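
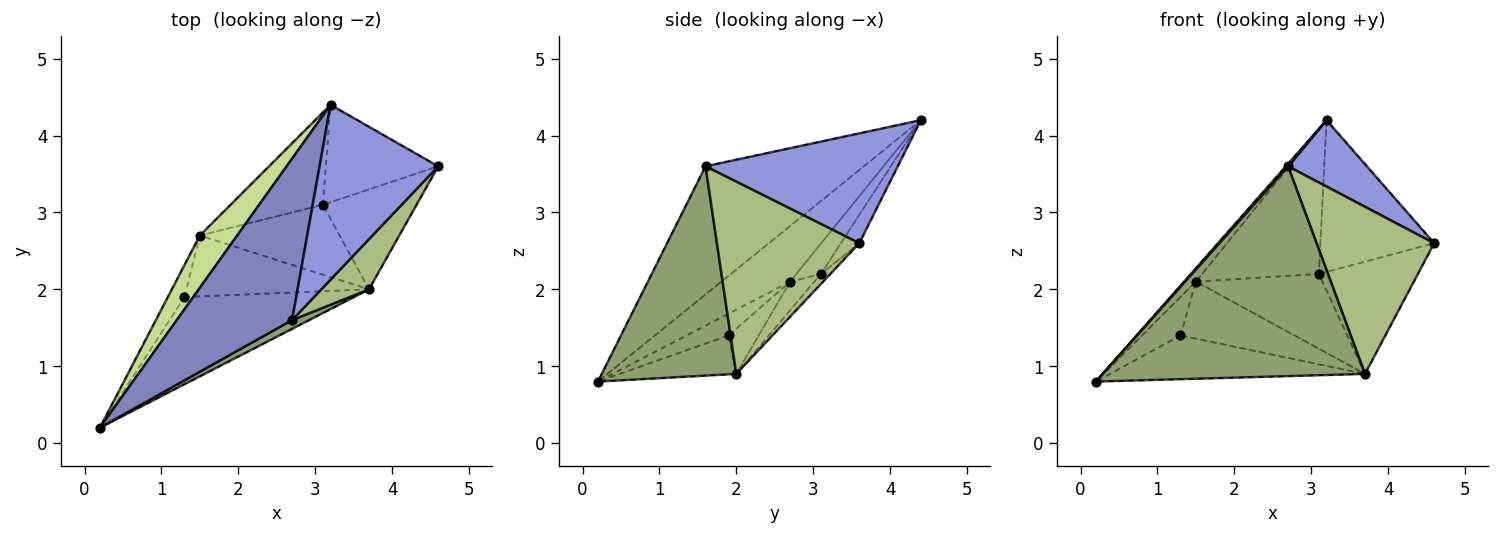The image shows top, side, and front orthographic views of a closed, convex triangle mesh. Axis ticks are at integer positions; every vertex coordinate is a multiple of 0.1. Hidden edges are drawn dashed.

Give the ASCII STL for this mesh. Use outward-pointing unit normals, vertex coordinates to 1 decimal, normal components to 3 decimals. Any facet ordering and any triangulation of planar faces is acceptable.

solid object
 facet normal -0.135 0.834 -0.535
  outer loop
   vertex 3.1 3.1 2.2
   vertex 3.2 4.4 4.2
   vertex 4.6 3.6 2.6
  endloop
 endfacet
 facet normal -0.743 -0.011 0.669
  outer loop
   vertex 2.7 1.6 3.6
   vertex 3.2 4.4 4.2
   vertex 0.2 0.2 0.8
  endloop
 endfacet
 facet normal 0.654 -0.268 0.707
  outer loop
   vertex 2.7 1.6 3.6
   vertex 4.6 3.6 2.6
   vertex 3.2 4.4 4.2
  endloop
 endfacet
 facet normal -0.071 0.745 -0.663
  outer loop
   vertex 3.7 2.0 0.9
   vertex 3.1 3.1 2.2
   vertex 4.6 3.6 2.6
  endloop
 endfacet
 facet normal 0.456 -0.889 0.037
  outer loop
   vertex 3.7 2.0 0.9
   vertex 2.7 1.6 3.6
   vertex 0.2 0.2 0.8
  endloop
 endfacet
 facet normal 0.757 -0.626 0.188
  outer loop
   vertex 3.7 2.0 0.9
   vertex 4.6 3.6 2.6
   vertex 2.7 1.6 3.6
  endloop
 endfacet
 facet normal -0.822 0.141 0.552
  outer loop
   vertex 1.5 2.7 2.1
   vertex 0.2 0.2 0.8
   vertex 3.2 4.4 4.2
  endloop
 endfacet
 facet normal -0.174 0.830 -0.531
  outer loop
   vertex 1.5 2.7 2.1
   vertex 3.2 4.4 4.2
   vertex 3.1 3.1 2.2
  endloop
 endfacet
 facet normal -0.139 0.724 -0.676
  outer loop
   vertex 1.5 2.7 2.1
   vertex 3.1 3.1 2.2
   vertex 3.7 2.0 0.9
  endloop
 endfacet
 facet normal -0.201 0.439 -0.876
  outer loop
   vertex 1.3 1.9 1.4
   vertex 3.7 2.0 0.9
   vertex 0.2 0.2 0.8
  endloop
 endfacet
 facet normal -0.643 0.589 -0.489
  outer loop
   vertex 1.3 1.9 1.4
   vertex 0.2 0.2 0.8
   vertex 1.5 2.7 2.1
  endloop
 endfacet
 facet normal -0.178 0.673 -0.718
  outer loop
   vertex 1.3 1.9 1.4
   vertex 1.5 2.7 2.1
   vertex 3.7 2.0 0.9
  endloop
 endfacet
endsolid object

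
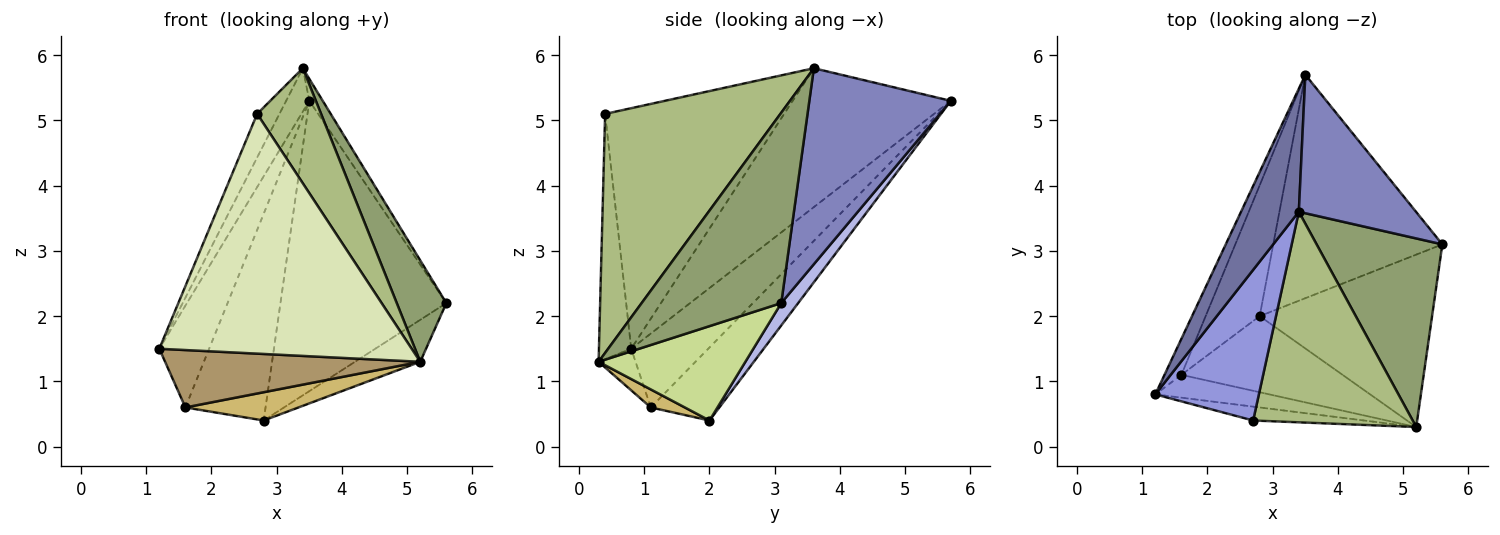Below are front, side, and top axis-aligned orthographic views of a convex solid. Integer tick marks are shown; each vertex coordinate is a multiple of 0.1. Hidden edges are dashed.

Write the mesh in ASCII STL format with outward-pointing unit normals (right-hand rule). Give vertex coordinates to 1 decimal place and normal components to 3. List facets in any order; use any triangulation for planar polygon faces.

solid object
 facet normal -0.915 0.134 0.381
  outer loop
   vertex 3.4 3.6 5.8
   vertex 3.5 5.7 5.3
   vertex 1.2 0.8 1.5
  endloop
 endfacet
 facet normal 0.855 0.081 0.512
  outer loop
   vertex 3.4 3.6 5.8
   vertex 5.6 3.1 2.2
   vertex 3.5 5.7 5.3
  endloop
 endfacet
 facet normal -0.913 0.114 0.393
  outer loop
   vertex 2.7 0.4 5.1
   vertex 3.4 3.6 5.8
   vertex 1.2 0.8 1.5
  endloop
 endfacet
 facet normal 0.081 0.790 -0.608
  outer loop
   vertex 2.8 2.0 0.4
   vertex 3.5 5.7 5.3
   vertex 5.6 3.1 2.2
  endloop
 endfacet
 facet normal 0.800 -0.284 0.528
  outer loop
   vertex 5.2 0.3 1.3
   vertex 5.6 3.1 2.2
   vertex 3.4 3.6 5.8
  endloop
 endfacet
 facet normal 0.796 -0.290 0.531
  outer loop
   vertex 5.2 0.3 1.3
   vertex 3.4 3.6 5.8
   vertex 2.7 0.4 5.1
  endloop
 endfacet
 facet normal 0.470 0.209 -0.858
  outer loop
   vertex 5.2 0.3 1.3
   vertex 2.8 2.0 0.4
   vertex 5.6 3.1 2.2
  endloop
 endfacet
 facet normal -0.127 -0.990 -0.057
  outer loop
   vertex 5.2 0.3 1.3
   vertex 2.7 0.4 5.1
   vertex 1.2 0.8 1.5
  endloop
 endfacet
 facet normal -0.133 -0.921 -0.366
  outer loop
   vertex 1.6 1.1 0.6
   vertex 5.2 0.3 1.3
   vertex 1.2 0.8 1.5
  endloop
 endfacet
 facet normal 0.104 -0.346 -0.932
  outer loop
   vertex 1.6 1.1 0.6
   vertex 2.8 2.0 0.4
   vertex 5.2 0.3 1.3
  endloop
 endfacet
 facet normal -0.825 0.533 -0.189
  outer loop
   vertex 1.6 1.1 0.6
   vertex 1.2 0.8 1.5
   vertex 3.5 5.7 5.3
  endloop
 endfacet
 facet normal -0.586 0.685 -0.433
  outer loop
   vertex 1.6 1.1 0.6
   vertex 3.5 5.7 5.3
   vertex 2.8 2.0 0.4
  endloop
 endfacet
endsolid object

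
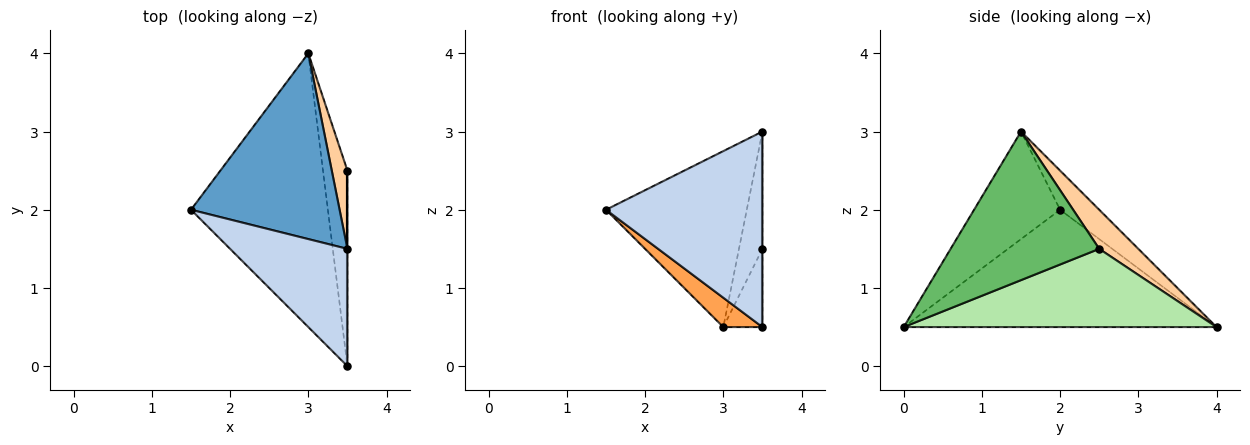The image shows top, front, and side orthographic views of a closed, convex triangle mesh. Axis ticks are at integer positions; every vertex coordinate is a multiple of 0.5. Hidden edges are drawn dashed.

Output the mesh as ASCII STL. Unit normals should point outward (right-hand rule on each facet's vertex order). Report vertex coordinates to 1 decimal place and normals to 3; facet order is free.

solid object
 facet normal -0.188 0.676 0.713
  outer loop
   vertex 3.0 4.0 0.5
   vertex 1.5 2.0 2.0
   vertex 3.5 1.5 3.0
  endloop
 endfacet
 facet normal -0.427 -0.776 0.465
  outer loop
   vertex 3.5 0.0 0.5
   vertex 3.5 1.5 3.0
   vertex 1.5 2.0 2.0
  endloop
 endfacet
 facet normal -0.649 -0.081 -0.757
  outer loop
   vertex 3.5 0.0 0.5
   vertex 1.5 2.0 2.0
   vertex 3.0 4.0 0.5
  endloop
 endfacet
 facet normal 0.811 0.487 0.324
  outer loop
   vertex 3.5 2.5 1.5
   vertex 3.0 4.0 0.5
   vertex 3.5 1.5 3.0
  endloop
 endfacet
 facet normal 1.000 0.000 0.000
  outer loop
   vertex 3.5 2.5 1.5
   vertex 3.5 1.5 3.0
   vertex 3.5 0.0 0.5
  endloop
 endfacet
 facet normal 0.948 0.118 -0.296
  outer loop
   vertex 3.5 2.5 1.5
   vertex 3.5 0.0 0.5
   vertex 3.0 4.0 0.5
  endloop
 endfacet
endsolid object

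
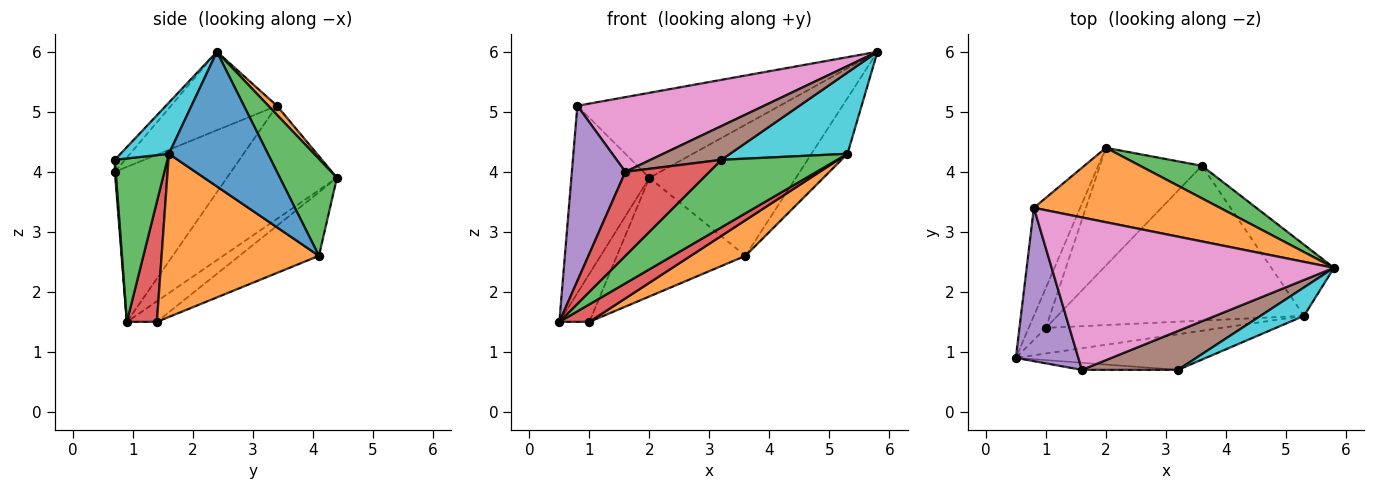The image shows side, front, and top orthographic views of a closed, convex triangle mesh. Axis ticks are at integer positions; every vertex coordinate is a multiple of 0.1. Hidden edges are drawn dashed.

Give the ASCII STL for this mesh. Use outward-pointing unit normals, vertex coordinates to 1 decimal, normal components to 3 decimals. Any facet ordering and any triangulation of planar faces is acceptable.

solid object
 facet normal -0.774 0.549 -0.317
  outer loop
   vertex 0.8 3.4 5.1
   vertex 2.0 4.4 3.9
   vertex 0.5 0.9 1.5
  endloop
 endfacet
 facet normal 0.032 0.752 0.658
  outer loop
   vertex 0.8 3.4 5.1
   vertex 5.8 2.4 6.0
   vertex 2.0 4.4 3.9
  endloop
 endfacet
 facet normal 0.353 0.908 0.225
  outer loop
   vertex 3.6 4.1 2.6
   vertex 2.0 4.4 3.9
   vertex 5.8 2.4 6.0
  endloop
 endfacet
 facet normal 0.011 -0.996 -0.084
  outer loop
   vertex 1.6 0.7 4.0
   vertex 0.5 0.9 1.5
   vertex 3.2 0.7 4.2
  endloop
 endfacet
 facet normal -0.853 -0.393 0.344
  outer loop
   vertex 1.6 0.7 4.0
   vertex 0.8 3.4 5.1
   vertex 0.5 0.9 1.5
  endloop
 endfacet
 facet normal -0.094 -0.652 0.752
  outer loop
   vertex 1.6 0.7 4.0
   vertex 3.2 0.7 4.2
   vertex 5.8 2.4 6.0
  endloop
 endfacet
 facet normal -0.242 -0.427 0.871
  outer loop
   vertex 1.6 0.7 4.0
   vertex 5.8 2.4 6.0
   vertex 0.8 3.4 5.1
  endloop
 endfacet
 facet normal -0.609 0.609 -0.508
  outer loop
   vertex 1.0 1.4 1.5
   vertex 0.5 0.9 1.5
   vertex 2.0 4.4 3.9
  endloop
 endfacet
 facet normal -0.402 0.650 -0.645
  outer loop
   vertex 1.0 1.4 1.5
   vertex 2.0 4.4 3.9
   vertex 3.6 4.1 2.6
  endloop
 endfacet
 facet normal 0.362 -0.880 0.307
  outer loop
   vertex 5.3 1.6 4.3
   vertex 5.8 2.4 6.0
   vertex 3.2 0.7 4.2
  endloop
 endfacet
 facet normal 0.861 0.313 -0.401
  outer loop
   vertex 5.3 1.6 4.3
   vertex 3.6 4.1 2.6
   vertex 5.8 2.4 6.0
  endloop
 endfacet
 facet normal 0.542 -0.188 -0.819
  outer loop
   vertex 5.3 1.6 4.3
   vertex 1.0 1.4 1.5
   vertex 3.6 4.1 2.6
  endloop
 endfacet
 facet normal 0.372 -0.821 -0.433
  outer loop
   vertex 5.3 1.6 4.3
   vertex 3.2 0.7 4.2
   vertex 0.5 0.9 1.5
  endloop
 endfacet
 facet normal 0.491 -0.491 -0.719
  outer loop
   vertex 5.3 1.6 4.3
   vertex 0.5 0.9 1.5
   vertex 1.0 1.4 1.5
  endloop
 endfacet
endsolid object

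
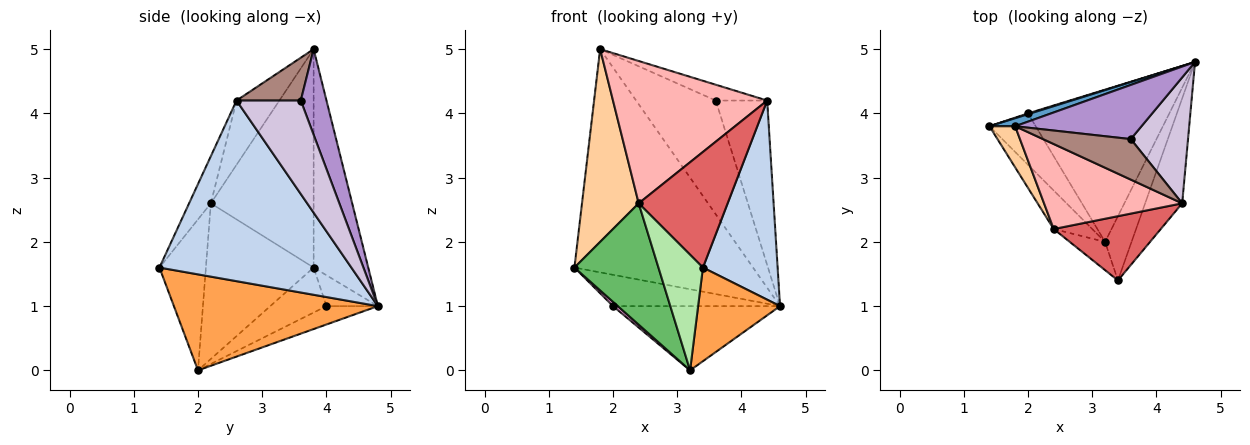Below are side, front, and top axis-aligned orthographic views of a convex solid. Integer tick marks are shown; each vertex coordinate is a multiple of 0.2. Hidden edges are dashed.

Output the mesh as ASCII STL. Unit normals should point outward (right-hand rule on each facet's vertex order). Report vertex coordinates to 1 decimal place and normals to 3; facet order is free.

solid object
 facet normal -0.292 0.956 0.034
  outer loop
   vertex 1.8 3.8 5.0
   vertex 4.6 4.8 1.0
   vertex 1.4 3.8 1.6
  endloop
 endfacet
 facet normal 0.915 -0.356 -0.188
  outer loop
   vertex 4.4 2.6 4.2
   vertex 3.4 1.4 1.6
   vertex 4.6 4.8 1.0
  endloop
 endfacet
 facet normal 0.899 -0.361 -0.248
  outer loop
   vertex 3.2 2.0 0.0
   vertex 4.6 4.8 1.0
   vertex 3.4 1.4 1.6
  endloop
 endfacet
 facet normal -0.871 -0.480 0.102
  outer loop
   vertex 2.4 2.2 2.6
   vertex 1.8 3.8 5.0
   vertex 1.4 3.8 1.6
  endloop
 endfacet
 facet normal -0.774 -0.604 -0.192
  outer loop
   vertex 2.4 2.2 2.6
   vertex 1.4 3.8 1.6
   vertex 3.2 2.0 0.0
  endloop
 endfacet
 facet normal -0.712 -0.682 -0.167
  outer loop
   vertex 2.4 2.2 2.6
   vertex 3.2 2.0 0.0
   vertex 3.4 1.4 1.6
  endloop
 endfacet
 facet normal -0.209 -0.855 0.475
  outer loop
   vertex 2.4 2.2 2.6
   vertex 3.4 1.4 1.6
   vertex 4.4 2.6 4.2
  endloop
 endfacet
 facet normal -0.232 -0.835 0.499
  outer loop
   vertex 2.4 2.2 2.6
   vertex 4.4 2.6 4.2
   vertex 1.8 3.8 5.0
  endloop
 endfacet
 facet normal 0.280 0.867 0.413
  outer loop
   vertex 3.6 3.6 4.2
   vertex 4.6 4.8 1.0
   vertex 1.8 3.8 5.0
  endloop
 endfacet
 facet normal 0.704 0.564 0.431
  outer loop
   vertex 3.6 3.6 4.2
   vertex 4.4 2.6 4.2
   vertex 4.6 4.8 1.0
  endloop
 endfacet
 facet normal 0.414 0.331 0.848
  outer loop
   vertex 3.6 3.6 4.2
   vertex 1.8 3.8 5.0
   vertex 4.4 2.6 4.2
  endloop
 endfacet
 facet normal -0.294 0.955 0.024
  outer loop
   vertex 2.0 4.0 1.0
   vertex 1.4 3.8 1.6
   vertex 4.6 4.8 1.0
  endloop
 endfacet
 facet normal -0.696 -0.060 -0.716
  outer loop
   vertex 2.0 4.0 1.0
   vertex 3.2 2.0 0.0
   vertex 1.4 3.8 1.6
  endloop
 endfacet
 facet normal -0.119 0.386 -0.915
  outer loop
   vertex 2.0 4.0 1.0
   vertex 4.6 4.8 1.0
   vertex 3.2 2.0 0.0
  endloop
 endfacet
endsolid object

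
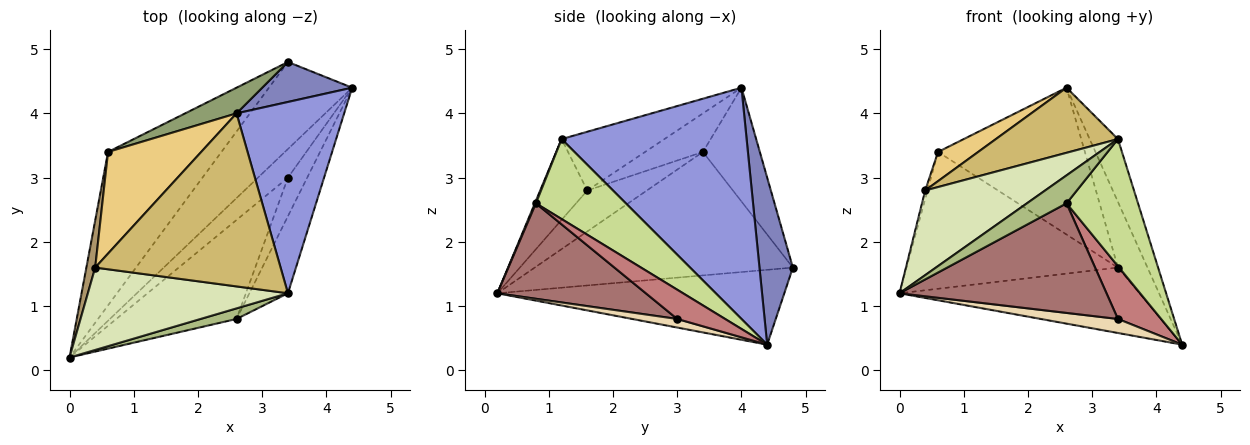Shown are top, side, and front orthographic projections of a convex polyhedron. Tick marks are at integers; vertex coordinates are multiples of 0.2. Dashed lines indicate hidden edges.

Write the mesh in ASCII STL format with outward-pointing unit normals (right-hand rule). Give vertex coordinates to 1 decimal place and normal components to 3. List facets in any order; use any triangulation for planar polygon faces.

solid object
 facet normal -0.584 0.488 -0.649
  outer loop
   vertex 3.4 4.8 1.6
   vertex 4.4 4.4 0.4
   vertex 0.0 0.2 1.2
  endloop
 endfacet
 facet normal 0.695 0.614 0.374
  outer loop
   vertex 2.6 4.0 4.4
   vertex 4.4 4.4 0.4
   vertex 3.4 4.8 1.6
  endloop
 endfacet
 facet normal 0.898 0.137 0.418
  outer loop
   vertex 3.4 1.2 3.6
   vertex 4.4 4.4 0.4
   vertex 2.6 4.0 4.4
  endloop
 endfacet
 facet normal -0.631 0.516 -0.579
  outer loop
   vertex 0.6 3.4 3.4
   vertex 3.4 4.8 1.6
   vertex 0.0 0.2 1.2
  endloop
 endfacet
 facet normal -0.357 0.920 0.161
  outer loop
   vertex 0.6 3.4 3.4
   vertex 2.6 4.0 4.4
   vertex 3.4 4.8 1.6
  endloop
 endfacet
 facet normal 0.025 -0.935 0.354
  outer loop
   vertex 2.6 0.8 2.6
   vertex 3.4 1.2 3.6
   vertex 0.0 0.2 1.2
  endloop
 endfacet
 facet normal 0.732 -0.582 -0.353
  outer loop
   vertex 2.6 0.8 2.6
   vertex 4.4 4.4 0.4
   vertex 3.4 1.2 3.6
  endloop
 endfacet
 facet normal -0.271 -0.690 0.671
  outer loop
   vertex 0.4 1.6 2.8
   vertex 0.0 0.2 1.2
   vertex 3.4 1.2 3.6
  endloop
 endfacet
 facet normal -0.977 0.038 0.211
  outer loop
   vertex 0.4 1.6 2.8
   vertex 0.6 3.4 3.4
   vertex 0.0 0.2 1.2
  endloop
 endfacet
 facet normal -0.284 -0.338 0.897
  outer loop
   vertex 0.4 1.6 2.8
   vertex 3.4 1.2 3.6
   vertex 2.6 4.0 4.4
  endloop
 endfacet
 facet normal -0.370 -0.257 0.893
  outer loop
   vertex 0.4 1.6 2.8
   vertex 2.6 4.0 4.4
   vertex 0.6 3.4 3.4
  endloop
 endfacet
 facet normal 0.249 -0.426 -0.870
  outer loop
   vertex 3.4 3.0 0.8
   vertex 0.0 0.2 1.2
   vertex 4.4 4.4 0.4
  endloop
 endfacet
 facet normal 0.470 -0.655 -0.592
  outer loop
   vertex 3.4 3.0 0.8
   vertex 2.6 0.8 2.6
   vertex 0.0 0.2 1.2
  endloop
 endfacet
 facet normal 0.667 -0.602 -0.439
  outer loop
   vertex 3.4 3.0 0.8
   vertex 4.4 4.4 0.4
   vertex 2.6 0.8 2.6
  endloop
 endfacet
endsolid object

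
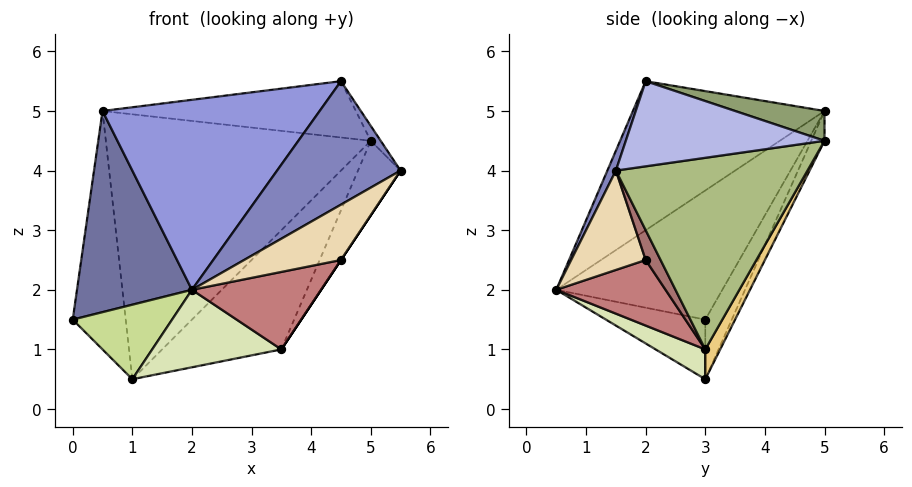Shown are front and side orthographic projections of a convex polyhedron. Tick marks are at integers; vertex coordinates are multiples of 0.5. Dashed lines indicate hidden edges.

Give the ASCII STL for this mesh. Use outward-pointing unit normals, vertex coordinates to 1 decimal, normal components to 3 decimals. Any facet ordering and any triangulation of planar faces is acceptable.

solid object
 facet normal -0.752 -0.520 0.405
  outer loop
   vertex 2.0 0.5 2.0
   vertex 0.5 5.0 5.0
   vertex 0.0 3.0 1.5
  endloop
 endfacet
 facet normal 0.064 -0.933 0.354
  outer loop
   vertex 4.5 2.0 5.5
   vertex 2.0 0.5 2.0
   vertex 5.5 1.5 4.0
  endloop
 endfacet
 facet normal -0.518 -0.587 0.622
  outer loop
   vertex 4.5 2.0 5.5
   vertex 0.5 5.0 5.0
   vertex 2.0 0.5 2.0
  endloop
 endfacet
 facet normal 0.838 0.042 0.545
  outer loop
   vertex 4.5 2.0 5.5
   vertex 5.5 1.5 4.0
   vertex 5.0 5.0 4.5
  endloop
 endfacet
 facet normal 0.105 0.299 0.949
  outer loop
   vertex 4.5 2.0 5.5
   vertex 5.0 5.0 4.5
   vertex 0.5 5.0 5.0
  endloop
 endfacet
 facet normal 0.858 0.191 -0.477
  outer loop
   vertex 3.5 3.0 1.0
   vertex 5.0 5.0 4.5
   vertex 5.5 1.5 4.0
  endloop
 endfacet
 facet normal -0.577 -0.577 -0.577
  outer loop
   vertex 1.0 3.0 0.5
   vertex 2.0 0.5 2.0
   vertex 0.0 3.0 1.5
  endloop
 endfacet
 facet normal 0.175 -0.454 -0.874
  outer loop
   vertex 1.0 3.0 0.5
   vertex 3.5 3.0 1.0
   vertex 2.0 0.5 2.0
  endloop
 endfacet
 facet normal -0.408 0.816 -0.408
  outer loop
   vertex 1.0 3.0 0.5
   vertex 0.0 3.0 1.5
   vertex 0.5 5.0 5.0
  endloop
 endfacet
 facet normal -0.046 0.911 -0.410
  outer loop
   vertex 1.0 3.0 0.5
   vertex 0.5 5.0 5.0
   vertex 5.0 5.0 4.5
  endloop
 endfacet
 facet normal 0.105 0.843 -0.527
  outer loop
   vertex 1.0 3.0 0.5
   vertex 5.0 5.0 4.5
   vertex 3.5 3.0 1.0
  endloop
 endfacet
 facet normal 0.506 -0.658 -0.557
  outer loop
   vertex 4.5 2.0 2.5
   vertex 5.5 1.5 4.0
   vertex 2.0 0.5 2.0
  endloop
 endfacet
 facet normal 0.832 0.000 -0.555
  outer loop
   vertex 4.5 2.0 2.5
   vertex 3.5 3.0 1.0
   vertex 5.5 1.5 4.0
  endloop
 endfacet
 facet normal 0.471 -0.556 -0.685
  outer loop
   vertex 4.5 2.0 2.5
   vertex 2.0 0.5 2.0
   vertex 3.5 3.0 1.0
  endloop
 endfacet
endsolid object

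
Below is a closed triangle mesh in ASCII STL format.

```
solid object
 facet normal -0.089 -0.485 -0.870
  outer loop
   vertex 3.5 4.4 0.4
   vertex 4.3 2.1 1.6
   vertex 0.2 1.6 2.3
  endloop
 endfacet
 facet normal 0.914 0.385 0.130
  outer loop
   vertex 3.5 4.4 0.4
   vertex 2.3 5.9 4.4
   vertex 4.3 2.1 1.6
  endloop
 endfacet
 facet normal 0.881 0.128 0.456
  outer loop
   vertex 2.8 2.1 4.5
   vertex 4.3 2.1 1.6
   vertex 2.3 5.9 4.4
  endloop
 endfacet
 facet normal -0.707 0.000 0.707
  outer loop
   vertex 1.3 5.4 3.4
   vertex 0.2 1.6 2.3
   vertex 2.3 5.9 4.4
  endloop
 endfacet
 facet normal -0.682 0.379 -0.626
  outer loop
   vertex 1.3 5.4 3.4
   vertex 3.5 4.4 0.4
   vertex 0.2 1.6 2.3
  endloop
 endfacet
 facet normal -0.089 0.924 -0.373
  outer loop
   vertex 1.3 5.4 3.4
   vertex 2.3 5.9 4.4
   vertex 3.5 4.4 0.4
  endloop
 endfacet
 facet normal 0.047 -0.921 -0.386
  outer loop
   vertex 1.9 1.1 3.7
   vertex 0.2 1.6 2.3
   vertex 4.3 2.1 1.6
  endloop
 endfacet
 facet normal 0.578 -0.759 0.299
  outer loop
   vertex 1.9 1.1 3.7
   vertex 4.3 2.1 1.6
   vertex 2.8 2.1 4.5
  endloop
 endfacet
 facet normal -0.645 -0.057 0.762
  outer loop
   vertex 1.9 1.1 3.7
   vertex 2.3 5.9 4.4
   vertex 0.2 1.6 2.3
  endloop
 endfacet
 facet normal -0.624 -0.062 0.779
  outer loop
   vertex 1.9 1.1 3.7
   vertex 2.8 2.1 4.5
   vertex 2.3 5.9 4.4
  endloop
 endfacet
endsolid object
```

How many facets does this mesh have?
10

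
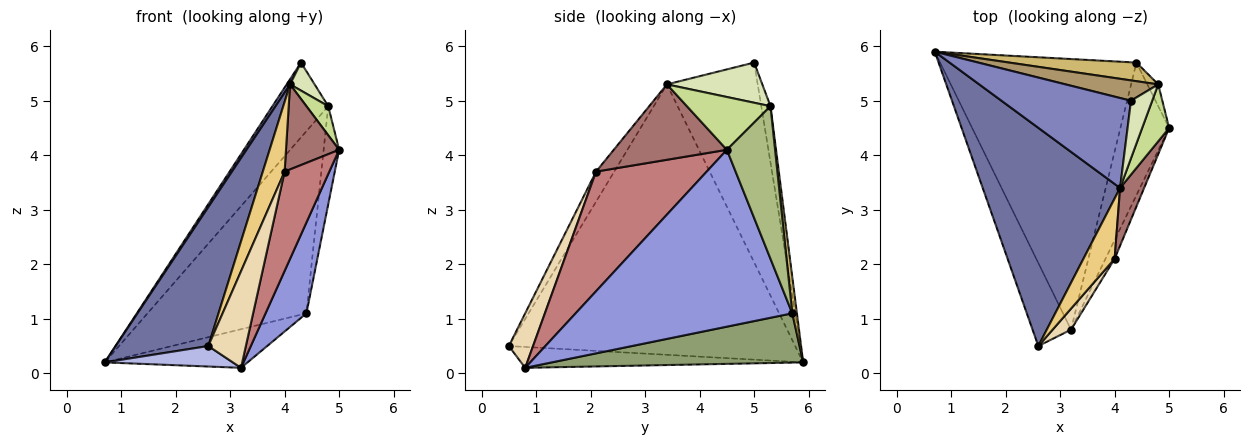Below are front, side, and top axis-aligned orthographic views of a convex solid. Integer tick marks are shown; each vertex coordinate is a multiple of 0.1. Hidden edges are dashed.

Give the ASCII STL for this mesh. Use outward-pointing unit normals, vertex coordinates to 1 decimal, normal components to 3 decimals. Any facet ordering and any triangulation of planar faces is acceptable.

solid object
 facet normal -0.857 -0.277 0.435
  outer loop
   vertex 4.1 3.4 5.3
   vertex 0.7 5.9 0.2
   vertex 2.6 0.5 0.5
  endloop
 endfacet
 facet normal -0.839 -0.031 0.544
  outer loop
   vertex 4.1 3.4 5.3
   vertex 4.3 5.0 5.7
   vertex 0.7 5.9 0.2
  endloop
 endfacet
 facet normal 0.949 -0.179 -0.261
  outer loop
   vertex 3.2 0.8 0.1
   vertex 4.4 5.7 1.1
   vertex 5.0 4.5 4.1
  endloop
 endfacet
 facet normal -0.467 -0.212 -0.859
  outer loop
   vertex 3.2 0.8 0.1
   vertex 2.6 0.5 0.5
   vertex 0.7 5.9 0.2
  endloop
 endfacet
 facet normal 0.241 0.137 -0.961
  outer loop
   vertex 3.2 0.8 0.1
   vertex 0.7 5.9 0.2
   vertex 4.4 5.7 1.1
  endloop
 endfacet
 facet normal 0.950 0.305 -0.068
  outer loop
   vertex 4.8 5.3 4.9
   vertex 5.0 4.5 4.1
   vertex 4.4 5.7 1.1
  endloop
 endfacet
 facet normal 0.867 -0.226 0.443
  outer loop
   vertex 4.8 5.3 4.9
   vertex 4.1 3.4 5.3
   vertex 5.0 4.5 4.1
  endloop
 endfacet
 facet normal 0.862 -0.222 0.456
  outer loop
   vertex 4.8 5.3 4.9
   vertex 4.3 5.0 5.7
   vertex 4.1 3.4 5.3
  endloop
 endfacet
 facet normal -0.157 0.953 0.259
  outer loop
   vertex 4.8 5.3 4.9
   vertex 0.7 5.9 0.2
   vertex 4.3 5.0 5.7
  endloop
 endfacet
 facet normal 0.029 0.994 0.102
  outer loop
   vertex 4.8 5.3 4.9
   vertex 4.4 5.7 1.1
   vertex 0.7 5.9 0.2
  endloop
 endfacet
 facet normal -0.533 -0.640 0.553
  outer loop
   vertex 4.0 2.1 3.7
   vertex 4.1 3.4 5.3
   vertex 2.6 0.5 0.5
  endloop
 endfacet
 facet normal 0.533 -0.827 0.180
  outer loop
   vertex 4.0 2.1 3.7
   vertex 2.6 0.5 0.5
   vertex 3.2 0.8 0.1
  endloop
 endfacet
 facet normal 0.869 -0.409 0.278
  outer loop
   vertex 4.0 2.1 3.7
   vertex 5.0 4.5 4.1
   vertex 4.1 3.4 5.3
  endloop
 endfacet
 facet normal 0.925 -0.374 -0.071
  outer loop
   vertex 4.0 2.1 3.7
   vertex 3.2 0.8 0.1
   vertex 5.0 4.5 4.1
  endloop
 endfacet
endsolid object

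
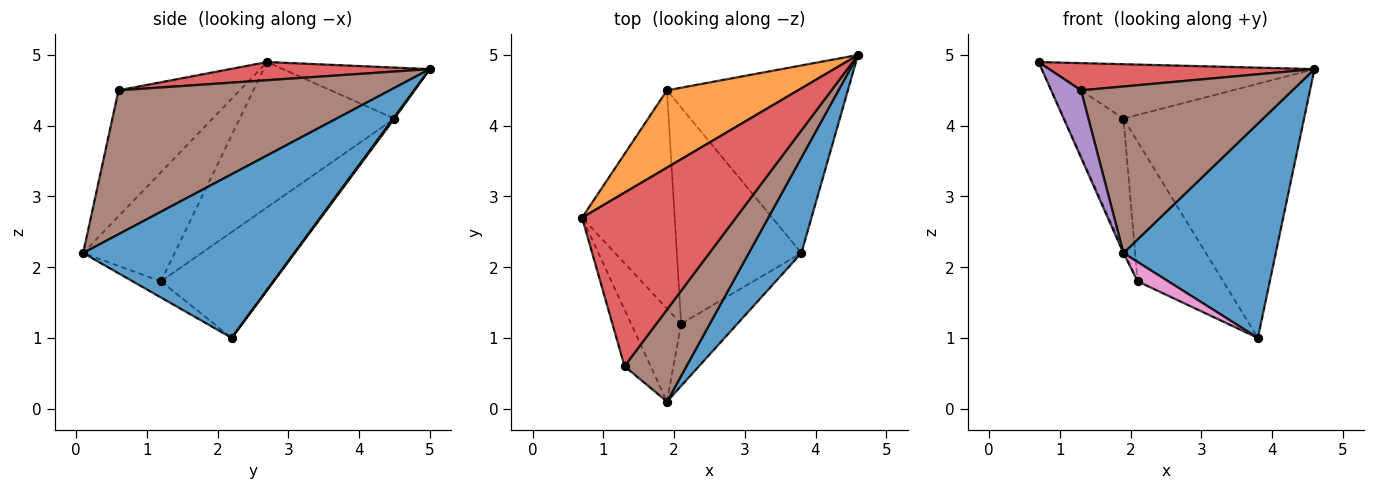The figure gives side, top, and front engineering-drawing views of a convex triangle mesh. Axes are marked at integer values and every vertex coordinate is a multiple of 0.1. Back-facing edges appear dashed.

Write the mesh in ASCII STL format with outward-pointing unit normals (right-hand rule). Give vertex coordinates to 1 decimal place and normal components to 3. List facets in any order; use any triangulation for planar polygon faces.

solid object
 facet normal 0.785 -0.566 0.252
  outer loop
   vertex 3.8 2.2 1.0
   vertex 4.6 5.0 4.8
   vertex 1.9 0.1 2.2
  endloop
 endfacet
 facet normal -0.304 0.549 0.779
  outer loop
   vertex 1.9 4.5 4.1
   vertex 0.7 2.7 4.9
   vertex 4.6 5.0 4.8
  endloop
 endfacet
 facet normal 0.005 0.805 -0.594
  outer loop
   vertex 1.9 4.5 4.1
   vertex 4.6 5.0 4.8
   vertex 3.8 2.2 1.0
  endloop
 endfacet
 facet normal 0.116 -0.154 0.981
  outer loop
   vertex 1.3 0.6 4.5
   vertex 4.6 5.0 4.8
   vertex 0.7 2.7 4.9
  endloop
 endfacet
 facet normal -0.952 -0.234 -0.197
  outer loop
   vertex 1.3 0.6 4.5
   vertex 0.7 2.7 4.9
   vertex 1.9 0.1 2.2
  endloop
 endfacet
 facet normal 0.747 -0.582 0.321
  outer loop
   vertex 1.3 0.6 4.5
   vertex 1.9 0.1 2.2
   vertex 4.6 5.0 4.8
  endloop
 endfacet
 facet normal -0.265 -0.287 -0.921
  outer loop
   vertex 2.1 1.2 1.8
   vertex 3.8 2.2 1.0
   vertex 1.9 0.1 2.2
  endloop
 endfacet
 facet normal -0.581 0.441 -0.684
  outer loop
   vertex 2.1 1.2 1.8
   vertex 1.9 4.5 4.1
   vertex 3.8 2.2 1.0
  endloop
 endfacet
 facet normal -0.909 0.014 -0.417
  outer loop
   vertex 2.1 1.2 1.8
   vertex 1.9 0.1 2.2
   vertex 0.7 2.7 4.9
  endloop
 endfacet
 facet normal -0.802 0.308 -0.511
  outer loop
   vertex 2.1 1.2 1.8
   vertex 0.7 2.7 4.9
   vertex 1.9 4.5 4.1
  endloop
 endfacet
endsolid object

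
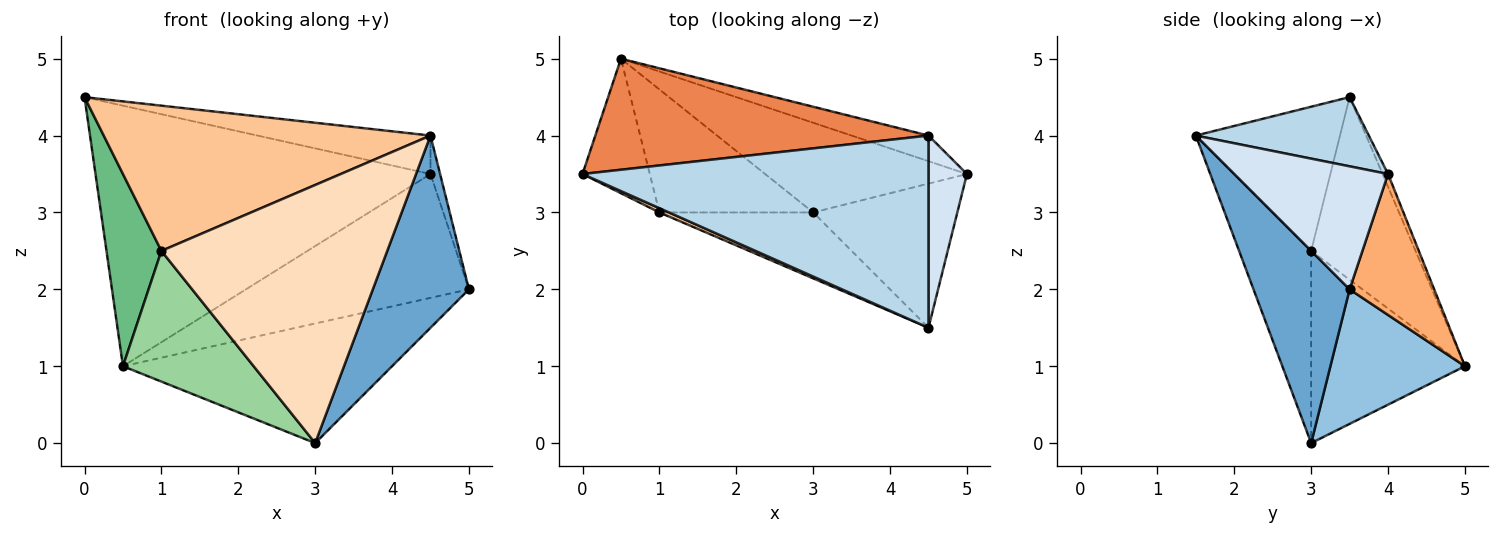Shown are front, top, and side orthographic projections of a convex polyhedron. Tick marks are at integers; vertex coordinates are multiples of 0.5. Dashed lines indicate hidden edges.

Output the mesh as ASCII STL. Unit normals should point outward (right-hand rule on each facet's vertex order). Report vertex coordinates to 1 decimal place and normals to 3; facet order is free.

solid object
 facet normal 0.625 -0.625 -0.469
  outer loop
   vertex 3.0 3.0 0.0
   vertex 5.0 3.5 2.0
   vertex 4.5 1.5 4.0
  endloop
 endfacet
 facet normal 0.371 0.743 -0.557
  outer loop
   vertex 0.5 5.0 1.0
   vertex 5.0 3.5 2.0
   vertex 3.0 3.0 0.0
  endloop
 endfacet
 facet normal 0.192 0.192 0.962
  outer loop
   vertex 4.5 4.0 3.5
   vertex 0.0 3.5 4.5
   vertex 4.5 1.5 4.0
  endloop
 endfacet
 facet normal 0.953 0.060 0.298
  outer loop
   vertex 4.5 4.0 3.5
   vertex 4.5 1.5 4.0
   vertex 5.0 3.5 2.0
  endloop
 endfacet
 facet normal -0.015 0.920 0.392
  outer loop
   vertex 4.5 4.0 3.5
   vertex 0.5 5.0 1.0
   vertex 0.0 3.5 4.5
  endloop
 endfacet
 facet normal 0.348 0.918 -0.190
  outer loop
   vertex 4.5 4.0 3.5
   vertex 5.0 3.5 2.0
   vertex 0.5 5.0 1.0
  endloop
 endfacet
 facet normal -0.403 -0.915 0.027
  outer loop
   vertex 1.0 3.0 2.5
   vertex 4.5 1.5 4.0
   vertex 0.0 3.5 4.5
  endloop
 endfacet
 facet normal -0.295 -0.926 -0.236
  outer loop
   vertex 1.0 3.0 2.5
   vertex 3.0 3.0 0.0
   vertex 4.5 1.5 4.0
  endloop
 endfacet
 facet normal -0.841 -0.443 -0.310
  outer loop
   vertex 1.0 3.0 2.5
   vertex 0.0 3.5 4.5
   vertex 0.5 5.0 1.0
  endloop
 endfacet
 facet normal -0.651 -0.553 -0.520
  outer loop
   vertex 1.0 3.0 2.5
   vertex 0.5 5.0 1.0
   vertex 3.0 3.0 0.0
  endloop
 endfacet
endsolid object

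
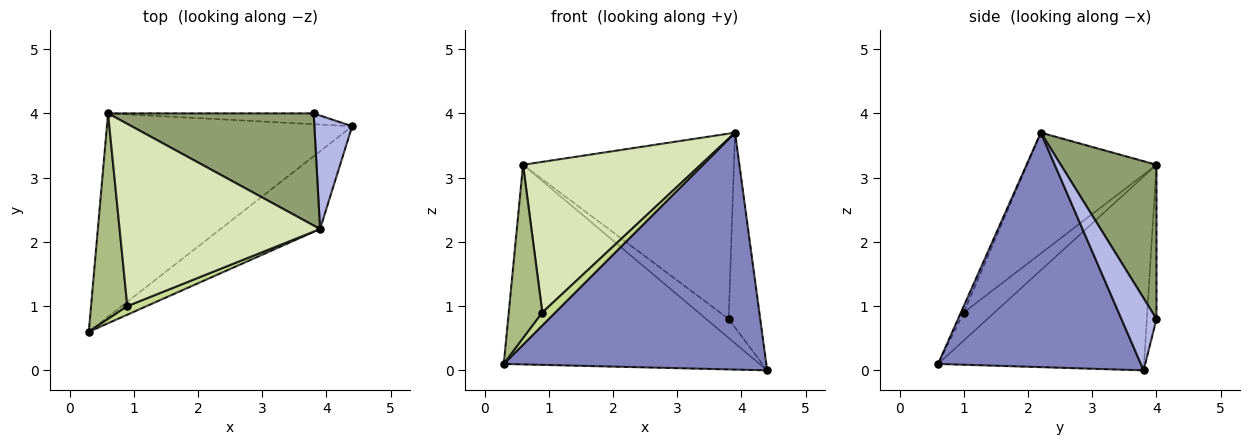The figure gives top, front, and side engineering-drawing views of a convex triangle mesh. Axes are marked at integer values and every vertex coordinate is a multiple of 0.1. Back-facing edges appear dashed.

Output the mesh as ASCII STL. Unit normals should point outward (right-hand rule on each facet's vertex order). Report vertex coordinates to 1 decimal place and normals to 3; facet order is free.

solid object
 facet normal -0.491 0.610 -0.622
  outer loop
   vertex 0.6 4.0 3.2
   vertex 4.4 3.8 0.0
   vertex 0.3 0.6 0.1
  endloop
 endfacet
 facet normal 0.592 -0.766 -0.251
  outer loop
   vertex 3.9 2.2 3.7
   vertex 0.3 0.6 0.1
   vertex 4.4 3.8 0.0
  endloop
 endfacet
 facet normal -0.349 0.814 -0.465
  outer loop
   vertex 3.8 4.0 0.8
   vertex 4.4 3.8 0.0
   vertex 0.6 4.0 3.2
  endloop
 endfacet
 facet normal 0.692 0.624 0.363
  outer loop
   vertex 3.8 4.0 0.8
   vertex 3.9 2.2 3.7
   vertex 4.4 3.8 0.0
  endloop
 endfacet
 facet normal 0.362 0.798 0.483
  outer loop
   vertex 3.8 4.0 0.8
   vertex 0.6 4.0 3.2
   vertex 3.9 2.2 3.7
  endloop
 endfacet
 facet normal -0.508 -0.556 0.659
  outer loop
   vertex 0.9 1.0 0.9
   vertex 0.6 4.0 3.2
   vertex 0.3 0.6 0.1
  endloop
 endfacet
 facet normal -0.182 -0.818 0.545
  outer loop
   vertex 0.9 1.0 0.9
   vertex 0.3 0.6 0.1
   vertex 3.9 2.2 3.7
  endloop
 endfacet
 facet normal -0.421 -0.578 0.699
  outer loop
   vertex 0.9 1.0 0.9
   vertex 3.9 2.2 3.7
   vertex 0.6 4.0 3.2
  endloop
 endfacet
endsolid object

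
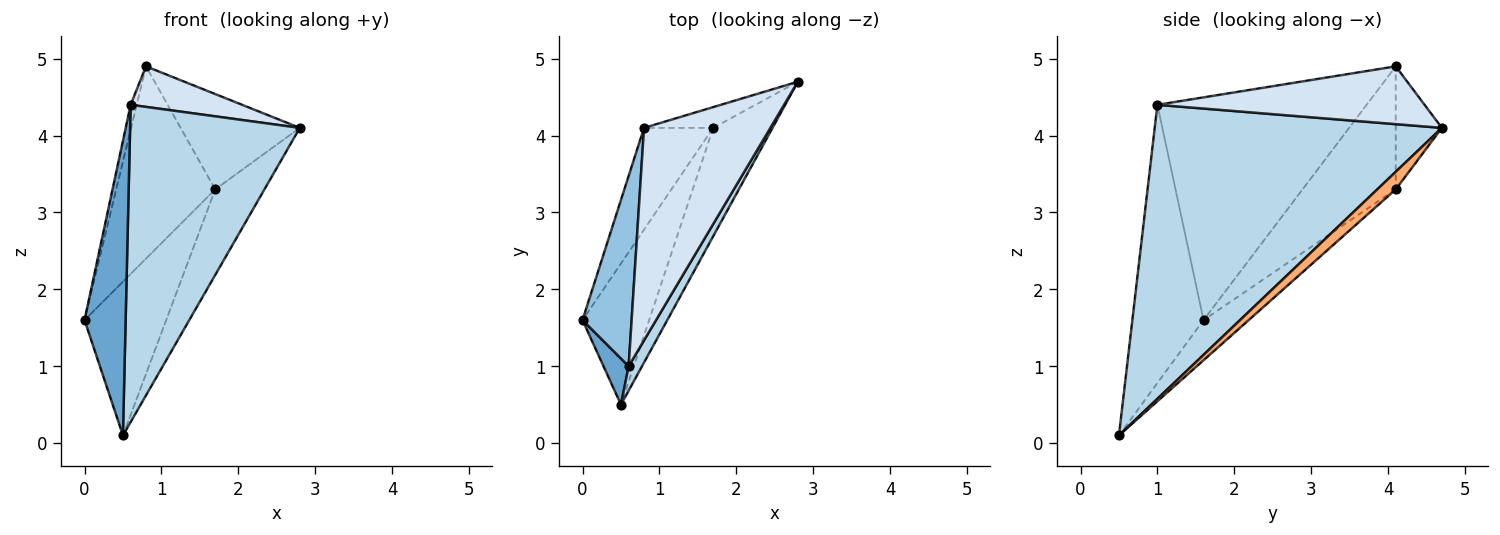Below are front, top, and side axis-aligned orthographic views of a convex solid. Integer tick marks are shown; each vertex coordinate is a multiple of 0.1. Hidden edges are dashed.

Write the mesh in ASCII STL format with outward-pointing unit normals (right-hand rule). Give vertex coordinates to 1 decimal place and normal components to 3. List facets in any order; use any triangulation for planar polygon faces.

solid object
 facet normal -0.863 -0.499 0.078
  outer loop
   vertex 0.6 1.0 4.4
   vertex 0.0 1.6 1.6
   vertex 0.5 0.5 0.1
  endloop
 endfacet
 facet normal -0.976 0.028 0.215
  outer loop
   vertex 0.6 1.0 4.4
   vertex 0.8 4.1 4.9
   vertex 0.0 1.6 1.6
  endloop
 endfacet
 facet normal 0.860 -0.508 0.039
  outer loop
   vertex 0.6 1.0 4.4
   vertex 0.5 0.5 0.1
   vertex 2.8 4.7 4.1
  endloop
 endfacet
 facet normal 0.410 -0.171 0.896
  outer loop
   vertex 0.6 1.0 4.4
   vertex 2.8 4.7 4.1
   vertex 0.8 4.1 4.9
  endloop
 endfacet
 facet normal -0.377 0.682 -0.626
  outer loop
   vertex 1.7 4.1 3.3
   vertex 0.5 0.5 0.1
   vertex 0.0 1.6 1.6
  endloop
 endfacet
 facet normal 0.226 0.604 -0.764
  outer loop
   vertex 1.7 4.1 3.3
   vertex 2.8 4.7 4.1
   vertex 0.5 0.5 0.1
  endloop
 endfacet
 facet normal -0.639 0.679 -0.360
  outer loop
   vertex 1.7 4.1 3.3
   vertex 0.0 1.6 1.6
   vertex 0.8 4.1 4.9
  endloop
 endfacet
 facet normal -0.354 0.914 -0.199
  outer loop
   vertex 1.7 4.1 3.3
   vertex 0.8 4.1 4.9
   vertex 2.8 4.7 4.1
  endloop
 endfacet
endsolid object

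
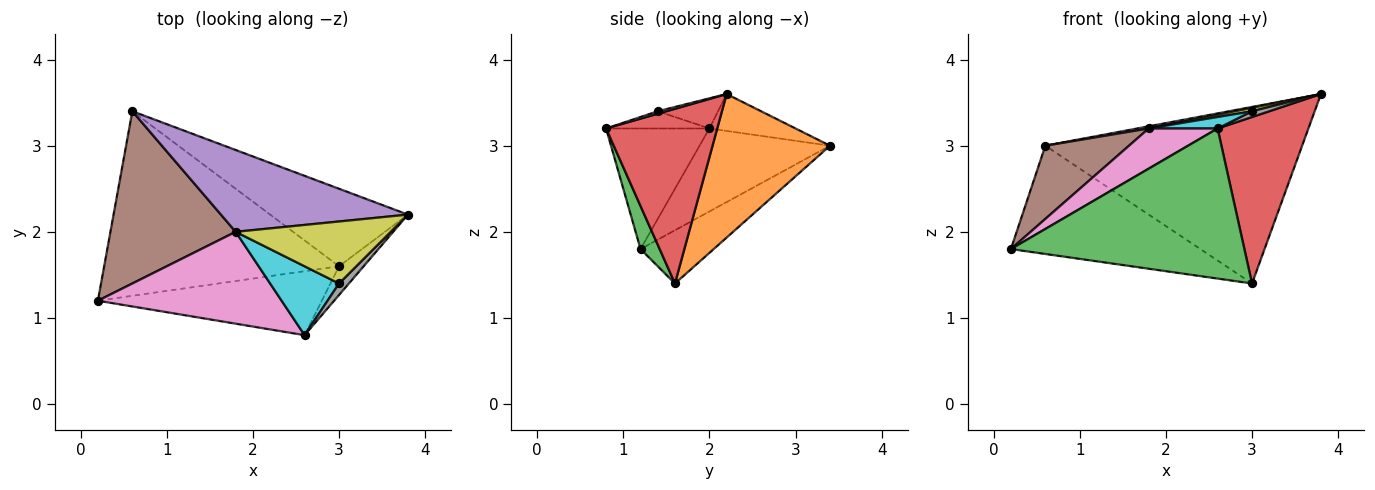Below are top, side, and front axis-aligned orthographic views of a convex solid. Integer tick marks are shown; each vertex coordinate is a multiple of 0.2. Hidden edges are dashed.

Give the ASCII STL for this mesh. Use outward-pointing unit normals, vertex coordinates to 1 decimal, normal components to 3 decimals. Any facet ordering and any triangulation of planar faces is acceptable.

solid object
 facet normal -0.192 0.497 -0.846
  outer loop
   vertex 3.0 1.6 1.4
   vertex 0.2 1.2 1.8
   vertex 0.6 3.4 3.0
  endloop
 endfacet
 facet normal 0.386 0.845 -0.371
  outer loop
   vertex 3.0 1.6 1.4
   vertex 0.6 3.4 3.0
   vertex 3.8 2.2 3.6
  endloop
 endfacet
 facet normal 0.075 -0.917 -0.391
  outer loop
   vertex 2.6 0.8 3.2
   vertex 0.2 1.2 1.8
   vertex 3.0 1.6 1.4
  endloop
 endfacet
 facet normal 0.770 -0.629 -0.108
  outer loop
   vertex 2.6 0.8 3.2
   vertex 3.0 1.6 1.4
   vertex 3.8 2.2 3.6
  endloop
 endfacet
 facet normal -0.194 -0.026 0.981
  outer loop
   vertex 1.8 2.0 3.2
   vertex 3.8 2.2 3.6
   vertex 0.6 3.4 3.0
  endloop
 endfacet
 facet normal -0.521 -0.334 0.786
  outer loop
   vertex 1.8 2.0 3.2
   vertex 0.6 3.4 3.0
   vertex 0.2 1.2 1.8
  endloop
 endfacet
 facet normal -0.515 -0.344 0.785
  outer loop
   vertex 1.8 2.0 3.2
   vertex 0.2 1.2 1.8
   vertex 2.6 0.8 3.2
  endloop
 endfacet
 facet normal 0.218 -0.436 0.873
  outer loop
   vertex 3.0 1.4 3.4
   vertex 2.6 0.8 3.2
   vertex 3.8 2.2 3.6
  endloop
 endfacet
 facet normal -0.191 -0.054 0.980
  outer loop
   vertex 3.0 1.4 3.4
   vertex 3.8 2.2 3.6
   vertex 1.8 2.0 3.2
  endloop
 endfacet
 facet normal -0.239 -0.160 0.958
  outer loop
   vertex 3.0 1.4 3.4
   vertex 1.8 2.0 3.2
   vertex 2.6 0.8 3.2
  endloop
 endfacet
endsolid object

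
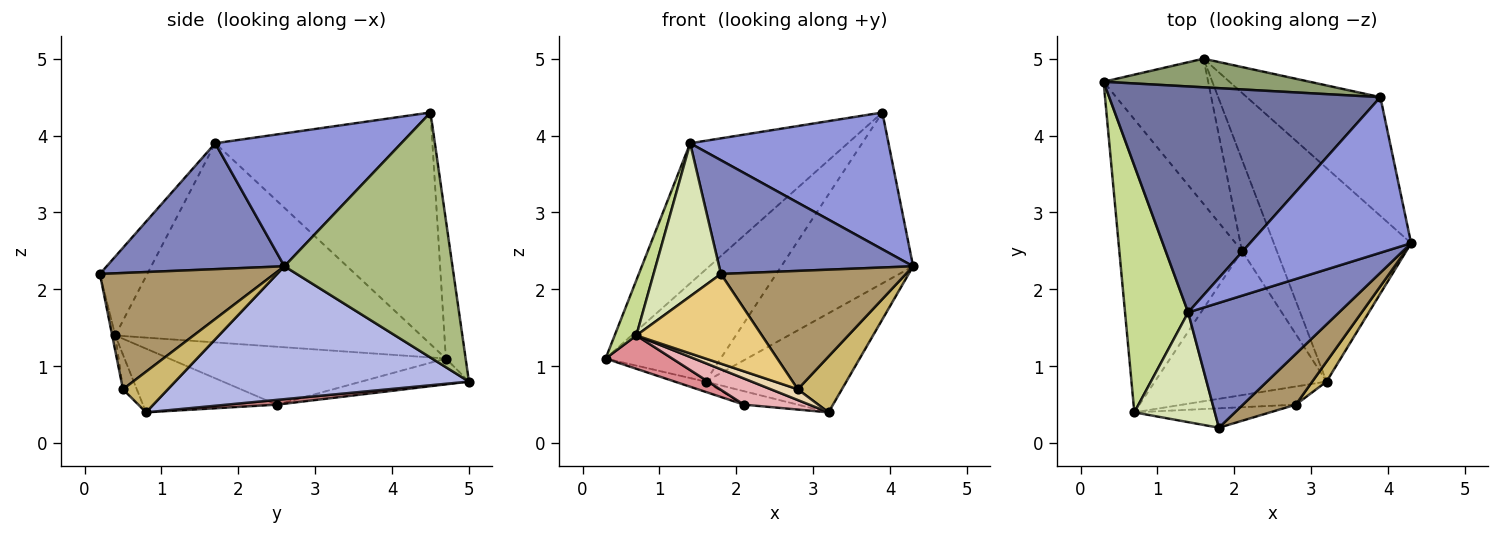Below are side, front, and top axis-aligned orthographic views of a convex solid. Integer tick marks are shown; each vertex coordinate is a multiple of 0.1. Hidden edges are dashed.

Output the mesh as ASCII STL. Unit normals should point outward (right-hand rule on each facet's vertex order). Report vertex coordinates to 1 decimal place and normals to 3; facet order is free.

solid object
 facet normal -0.588 0.426 0.688
  outer loop
   vertex 1.4 1.7 3.9
   vertex 3.9 4.5 4.3
   vertex 0.3 4.7 1.1
  endloop
 endfacet
 facet normal 0.525 -0.573 0.629
  outer loop
   vertex 1.4 1.7 3.9
   vertex 1.8 0.2 2.2
   vertex 4.3 2.6 2.3
  endloop
 endfacet
 facet normal 0.526 -0.561 0.639
  outer loop
   vertex 1.4 1.7 3.9
   vertex 4.3 2.6 2.3
   vertex 3.9 4.5 4.3
  endloop
 endfacet
 facet normal 0.660 0.316 -0.682
  outer loop
   vertex 1.6 5.0 0.8
   vertex 4.3 2.6 2.3
   vertex 3.2 0.8 0.4
  endloop
 endfacet
 facet normal -0.164 0.956 0.244
  outer loop
   vertex 1.6 5.0 0.8
   vertex 0.3 4.7 1.1
   vertex 3.9 4.5 4.3
  endloop
 endfacet
 facet normal 0.723 0.567 -0.394
  outer loop
   vertex 1.6 5.0 0.8
   vertex 3.9 4.5 4.3
   vertex 4.3 2.6 2.3
  endloop
 endfacet
 facet normal -0.951 -0.067 0.301
  outer loop
   vertex 0.7 0.4 1.4
   vertex 1.4 1.7 3.9
   vertex 0.3 4.7 1.1
  endloop
 endfacet
 facet normal -0.496 -0.706 0.506
  outer loop
   vertex 0.7 0.4 1.4
   vertex 1.8 0.2 2.2
   vertex 1.4 1.7 3.9
  endloop
 endfacet
 facet normal 0.655 -0.695 0.298
  outer loop
   vertex 2.8 0.5 0.7
   vertex 4.3 2.6 2.3
   vertex 1.8 0.2 2.2
  endloop
 endfacet
 facet normal 0.692 -0.680 0.243
  outer loop
   vertex 2.8 0.5 0.7
   vertex 3.2 0.8 0.4
   vertex 4.3 2.6 2.3
  endloop
 endfacet
 facet normal -0.024 -0.977 -0.211
  outer loop
   vertex 2.8 0.5 0.7
   vertex 1.8 0.2 2.2
   vertex 0.7 0.4 1.4
  endloop
 endfacet
 facet normal -0.254 -0.493 -0.832
  outer loop
   vertex 2.8 0.5 0.7
   vertex 0.7 0.4 1.4
   vertex 3.2 0.8 0.4
  endloop
 endfacet
 facet normal -0.239 0.068 -0.969
  outer loop
   vertex 2.1 2.5 0.5
   vertex 0.3 4.7 1.1
   vertex 1.6 5.0 0.8
  endloop
 endfacet
 facet normal 0.134 0.144 -0.980
  outer loop
   vertex 2.1 2.5 0.5
   vertex 1.6 5.0 0.8
   vertex 3.2 0.8 0.4
  endloop
 endfacet
 facet normal -0.425 -0.102 -0.899
  outer loop
   vertex 2.1 2.5 0.5
   vertex 0.7 0.4 1.4
   vertex 0.3 4.7 1.1
  endloop
 endfacet
 facet normal -0.343 -0.168 -0.924
  outer loop
   vertex 2.1 2.5 0.5
   vertex 3.2 0.8 0.4
   vertex 0.7 0.4 1.4
  endloop
 endfacet
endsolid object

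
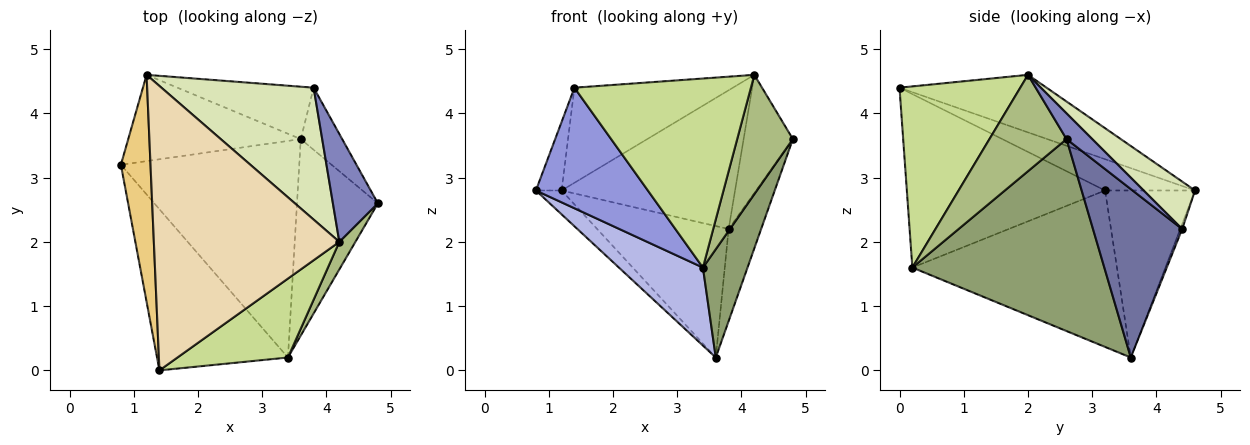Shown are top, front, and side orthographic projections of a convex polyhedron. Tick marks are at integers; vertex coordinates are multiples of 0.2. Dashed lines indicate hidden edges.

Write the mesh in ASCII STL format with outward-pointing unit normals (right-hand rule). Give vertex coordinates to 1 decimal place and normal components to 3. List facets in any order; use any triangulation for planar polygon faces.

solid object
 facet normal 0.915 0.334 -0.225
  outer loop
   vertex 3.8 4.4 2.2
   vertex 4.8 2.6 3.6
   vertex 3.6 3.6 0.2
  endloop
 endfacet
 facet normal 0.360 0.689 0.629
  outer loop
   vertex 4.2 2.0 4.6
   vertex 4.8 2.6 3.6
   vertex 3.8 4.4 2.2
  endloop
 endfacet
 facet normal -0.728 -0.411 -0.549
  outer loop
   vertex 3.4 0.2 1.6
   vertex 1.4 0.0 4.4
   vertex 0.8 3.2 2.8
  endloop
 endfacet
 facet normal -0.636 -0.261 -0.726
  outer loop
   vertex 3.4 0.2 1.6
   vertex 0.8 3.2 2.8
   vertex 3.6 3.6 0.2
  endloop
 endfacet
 facet normal 0.901 -0.209 -0.380
  outer loop
   vertex 3.4 0.2 1.6
   vertex 3.6 3.6 0.2
   vertex 4.8 2.6 3.6
  endloop
 endfacet
 facet normal 0.803 -0.580 0.134
  outer loop
   vertex 3.4 0.2 1.6
   vertex 4.8 2.6 3.6
   vertex 4.2 2.0 4.6
  endloop
 endfacet
 facet normal 0.534 -0.780 0.326
  outer loop
   vertex 3.4 0.2 1.6
   vertex 4.2 2.0 4.6
   vertex 1.4 0.0 4.4
  endloop
 endfacet
 facet normal 0.210 0.709 0.674
  outer loop
   vertex 1.2 4.6 2.8
   vertex 4.2 2.0 4.6
   vertex 3.8 4.4 2.2
  endloop
 endfacet
 facet normal -0.682 0.195 -0.705
  outer loop
   vertex 1.2 4.6 2.8
   vertex 3.6 3.6 0.2
   vertex 0.8 3.2 2.8
  endloop
 endfacet
 facet normal -0.014 0.929 -0.370
  outer loop
   vertex 1.2 4.6 2.8
   vertex 3.8 4.4 2.2
   vertex 3.6 3.6 0.2
  endloop
 endfacet
 facet normal -0.711 0.203 0.673
  outer loop
   vertex 1.2 4.6 2.8
   vertex 0.8 3.2 2.8
   vertex 1.4 0.0 4.4
  endloop
 endfacet
 facet normal -0.282 0.304 0.910
  outer loop
   vertex 1.2 4.6 2.8
   vertex 1.4 0.0 4.4
   vertex 4.2 2.0 4.6
  endloop
 endfacet
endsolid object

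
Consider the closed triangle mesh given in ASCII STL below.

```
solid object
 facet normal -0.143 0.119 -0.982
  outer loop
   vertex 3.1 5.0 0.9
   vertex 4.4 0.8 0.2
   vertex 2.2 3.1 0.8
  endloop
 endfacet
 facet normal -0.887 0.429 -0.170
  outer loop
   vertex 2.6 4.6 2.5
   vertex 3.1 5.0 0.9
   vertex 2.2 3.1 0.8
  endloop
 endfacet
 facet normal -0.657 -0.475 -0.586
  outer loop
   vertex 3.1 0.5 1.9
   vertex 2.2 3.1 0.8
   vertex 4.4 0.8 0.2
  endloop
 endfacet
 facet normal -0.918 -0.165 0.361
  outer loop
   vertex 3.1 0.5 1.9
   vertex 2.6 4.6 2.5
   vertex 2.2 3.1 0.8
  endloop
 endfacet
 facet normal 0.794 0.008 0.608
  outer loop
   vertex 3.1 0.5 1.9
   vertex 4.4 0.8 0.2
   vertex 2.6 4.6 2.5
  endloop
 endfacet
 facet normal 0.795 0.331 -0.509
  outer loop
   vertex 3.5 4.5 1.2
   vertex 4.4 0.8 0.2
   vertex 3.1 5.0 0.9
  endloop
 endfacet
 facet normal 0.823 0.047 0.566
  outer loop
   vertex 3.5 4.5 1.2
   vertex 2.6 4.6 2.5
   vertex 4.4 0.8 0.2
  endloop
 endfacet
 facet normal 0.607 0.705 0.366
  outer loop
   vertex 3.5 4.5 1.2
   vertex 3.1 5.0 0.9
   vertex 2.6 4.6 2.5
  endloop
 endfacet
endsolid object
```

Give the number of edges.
12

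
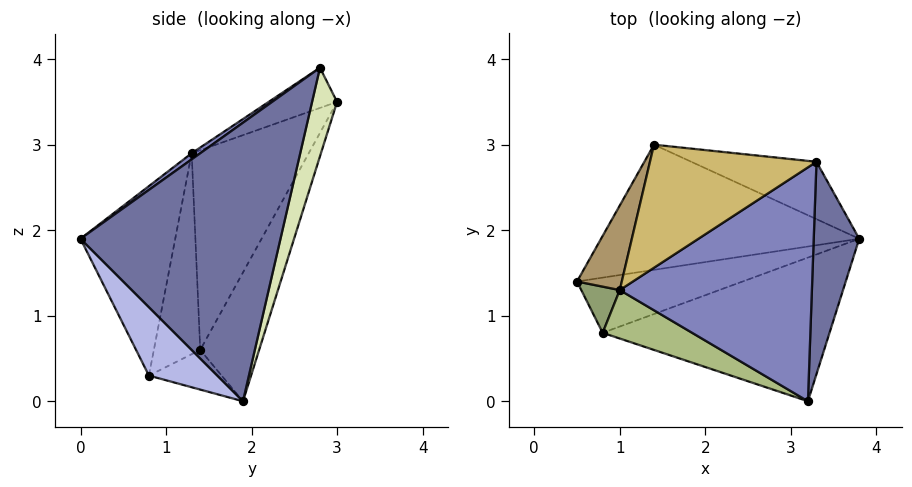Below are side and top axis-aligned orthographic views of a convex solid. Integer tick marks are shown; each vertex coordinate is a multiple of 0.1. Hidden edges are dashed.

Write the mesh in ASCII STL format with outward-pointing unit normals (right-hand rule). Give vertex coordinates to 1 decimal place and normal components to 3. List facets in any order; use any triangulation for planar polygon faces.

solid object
 facet normal 0.976 -0.149 0.159
  outer loop
   vertex 3.3 2.8 3.9
   vertex 3.2 0.0 1.9
   vertex 3.8 1.9 0.0
  endloop
 endfacet
 facet normal 0.026 -0.582 0.813
  outer loop
   vertex 1.0 1.3 2.9
   vertex 3.2 0.0 1.9
   vertex 3.3 2.8 3.9
  endloop
 endfacet
 facet normal -0.218 0.347 -0.912
  outer loop
   vertex 0.8 0.8 0.3
   vertex 0.5 1.4 0.6
   vertex 3.8 1.9 0.0
  endloop
 endfacet
 facet normal 0.199 -0.724 -0.661
  outer loop
   vertex 0.8 0.8 0.3
   vertex 3.8 1.9 0.0
   vertex 3.2 0.0 1.9
  endloop
 endfacet
 facet normal -0.848 -0.505 0.162
  outer loop
   vertex 0.8 0.8 0.3
   vertex 1.0 1.3 2.9
   vertex 0.5 1.4 0.6
  endloop
 endfacet
 facet normal -0.428 -0.881 0.202
  outer loop
   vertex 0.8 0.8 0.3
   vertex 3.2 0.0 1.9
   vertex 1.0 1.3 2.9
  endloop
 endfacet
 facet normal -0.210 0.882 -0.421
  outer loop
   vertex 1.4 3.0 3.5
   vertex 3.8 1.9 0.0
   vertex 0.5 1.4 0.6
  endloop
 endfacet
 facet normal 0.145 0.968 -0.205
  outer loop
   vertex 1.4 3.0 3.5
   vertex 3.3 2.8 3.9
   vertex 3.8 1.9 0.0
  endloop
 endfacet
 facet normal -0.965 0.151 0.216
  outer loop
   vertex 1.4 3.0 3.5
   vertex 0.5 1.4 0.6
   vertex 1.0 1.3 2.9
  endloop
 endfacet
 facet normal -0.226 -0.277 0.934
  outer loop
   vertex 1.4 3.0 3.5
   vertex 1.0 1.3 2.9
   vertex 3.3 2.8 3.9
  endloop
 endfacet
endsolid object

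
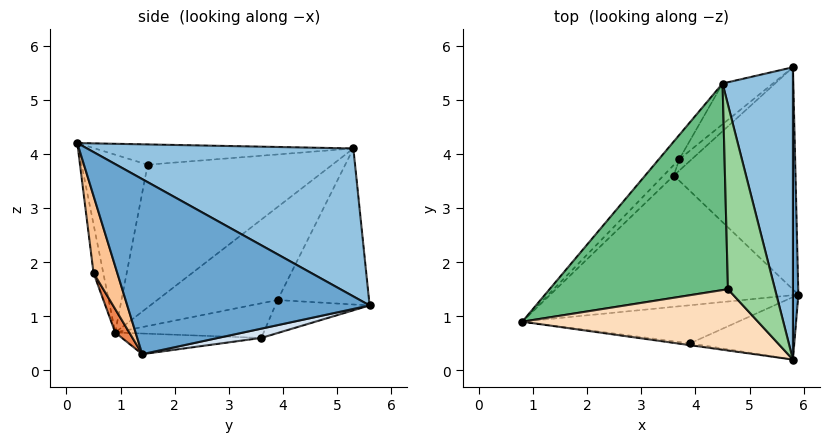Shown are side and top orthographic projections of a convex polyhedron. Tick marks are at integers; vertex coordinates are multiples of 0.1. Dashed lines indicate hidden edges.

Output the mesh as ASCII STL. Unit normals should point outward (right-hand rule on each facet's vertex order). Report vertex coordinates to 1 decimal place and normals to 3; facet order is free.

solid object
 facet normal 0.999 0.017 0.031
  outer loop
   vertex 5.8 0.2 4.2
   vertex 5.9 1.4 0.3
   vertex 5.8 5.6 1.2
  endloop
 endfacet
 facet normal 0.878 0.232 0.418
  outer loop
   vertex 4.5 5.3 4.1
   vertex 5.8 0.2 4.2
   vertex 5.8 5.6 1.2
  endloop
 endfacet
 facet normal -0.083 0.049 -0.995
  outer loop
   vertex 3.6 3.6 0.6
   vertex 5.9 1.4 0.3
   vertex 0.8 0.9 0.7
  endloop
 endfacet
 facet normal 0.074 0.211 -0.975
  outer loop
   vertex 3.6 3.6 0.6
   vertex 5.8 5.6 1.2
   vertex 5.9 1.4 0.3
  endloop
 endfacet
 facet normal 0.050 -0.885 -0.464
  outer loop
   vertex 3.9 0.5 1.8
   vertex 0.8 0.9 0.7
   vertex 5.9 1.4 0.3
  endloop
 endfacet
 facet normal -0.117 -0.993 -0.032
  outer loop
   vertex 3.9 0.5 1.8
   vertex 5.8 0.2 4.2
   vertex 0.8 0.9 0.7
  endloop
 endfacet
 facet normal 0.209 -0.936 -0.283
  outer loop
   vertex 3.9 0.5 1.8
   vertex 5.9 1.4 0.3
   vertex 5.8 0.2 4.2
  endloop
 endfacet
 facet normal -0.575 -0.296 0.762
  outer loop
   vertex 4.6 1.5 3.8
   vertex 0.8 0.9 0.7
   vertex 5.8 0.2 4.2
  endloop
 endfacet
 facet normal -0.623 -0.078 0.778
  outer loop
   vertex 4.6 1.5 3.8
   vertex 4.5 5.3 4.1
   vertex 0.8 0.9 0.7
  endloop
 endfacet
 facet normal -0.395 -0.083 0.915
  outer loop
   vertex 4.6 1.5 3.8
   vertex 5.8 0.2 4.2
   vertex 4.5 5.3 4.1
  endloop
 endfacet
 facet normal -0.622 0.757 -0.201
  outer loop
   vertex 3.7 3.9 1.3
   vertex 4.5 5.3 4.1
   vertex 5.8 5.6 1.2
  endloop
 endfacet
 facet normal -0.619 0.750 -0.233
  outer loop
   vertex 3.7 3.9 1.3
   vertex 5.8 5.6 1.2
   vertex 3.6 3.6 0.6
  endloop
 endfacet
 facet normal -0.695 0.702 -0.153
  outer loop
   vertex 3.7 3.9 1.3
   vertex 0.8 0.9 0.7
   vertex 4.5 5.3 4.1
  endloop
 endfacet
 facet normal -0.683 0.701 -0.203
  outer loop
   vertex 3.7 3.9 1.3
   vertex 3.6 3.6 0.6
   vertex 0.8 0.9 0.7
  endloop
 endfacet
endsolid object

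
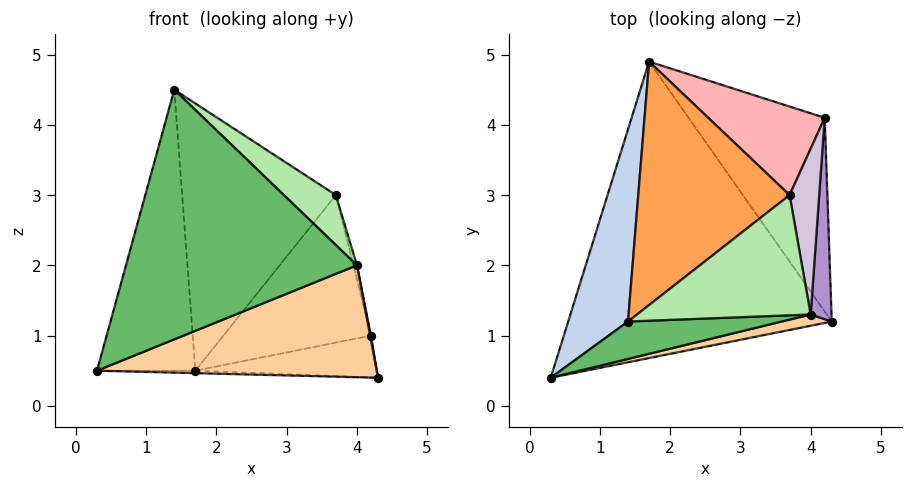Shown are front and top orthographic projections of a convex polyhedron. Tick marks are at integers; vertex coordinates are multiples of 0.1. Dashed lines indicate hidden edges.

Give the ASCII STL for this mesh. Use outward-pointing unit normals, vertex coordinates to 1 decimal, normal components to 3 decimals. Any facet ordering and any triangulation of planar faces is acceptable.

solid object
 facet normal -0.027 0.008 -1.000
  outer loop
   vertex 1.7 4.9 0.5
   vertex 4.3 1.2 0.4
   vertex 0.3 0.4 0.5
  endloop
 endfacet
 facet normal -0.936 0.291 0.199
  outer loop
   vertex 1.4 1.2 4.5
   vertex 1.7 4.9 0.5
   vertex 0.3 0.4 0.5
  endloop
 endfacet
 facet normal -0.138 0.732 0.667
  outer loop
   vertex 3.7 3.0 3.0
   vertex 1.7 4.9 0.5
   vertex 1.4 1.2 4.5
  endloop
 endfacet
 facet normal 0.198 -0.975 0.098
  outer loop
   vertex 4.0 1.3 2.0
   vertex 0.3 0.4 0.5
   vertex 4.3 1.2 0.4
  endloop
 endfacet
 facet normal 0.178 -0.973 0.146
  outer loop
   vertex 4.0 1.3 2.0
   vertex 1.4 1.2 4.5
   vertex 0.3 0.4 0.5
  endloop
 endfacet
 facet normal 0.670 -0.285 0.685
  outer loop
   vertex 4.0 1.3 2.0
   vertex 3.7 3.0 3.0
   vertex 1.4 1.2 4.5
  endloop
 endfacet
 facet normal 0.254 0.204 -0.945
  outer loop
   vertex 4.2 4.1 1.0
   vertex 4.3 1.2 0.4
   vertex 1.7 4.9 0.5
  endloop
 endfacet
 facet normal 0.169 0.845 0.507
  outer loop
   vertex 4.2 4.1 1.0
   vertex 1.7 4.9 0.5
   vertex 3.7 3.0 3.0
  endloop
 endfacet
 facet normal 0.983 -0.004 0.185
  outer loop
   vertex 4.2 4.1 1.0
   vertex 4.0 1.3 2.0
   vertex 4.3 1.2 0.4
  endloop
 endfacet
 facet normal 0.967 0.021 0.254
  outer loop
   vertex 4.2 4.1 1.0
   vertex 3.7 3.0 3.0
   vertex 4.0 1.3 2.0
  endloop
 endfacet
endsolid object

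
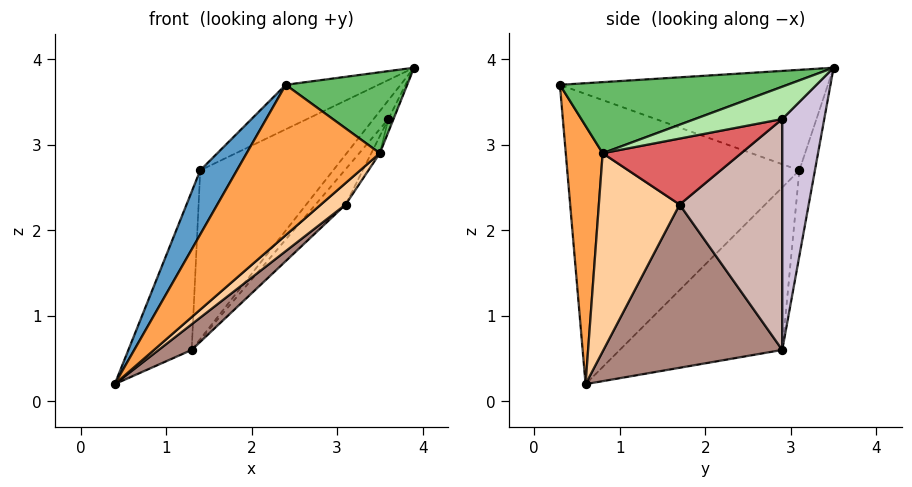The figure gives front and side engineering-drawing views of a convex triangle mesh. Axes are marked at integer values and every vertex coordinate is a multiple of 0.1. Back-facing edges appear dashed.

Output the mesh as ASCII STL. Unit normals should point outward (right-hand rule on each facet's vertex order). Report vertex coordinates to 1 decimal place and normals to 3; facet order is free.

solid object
 facet normal -0.865 -0.137 0.483
  outer loop
   vertex 1.4 3.1 2.7
   vertex 0.4 0.6 0.2
   vertex 2.4 0.3 3.7
  endloop
 endfacet
 facet normal -0.448 0.155 0.881
  outer loop
   vertex 1.4 3.1 2.7
   vertex 2.4 0.3 3.7
   vertex 3.9 3.5 3.9
  endloop
 endfacet
 facet normal 0.260 -0.938 -0.229
  outer loop
   vertex 3.5 0.8 2.9
   vertex 2.4 0.3 3.7
   vertex 0.4 0.6 0.2
  endloop
 endfacet
 facet normal 0.651 -0.199 -0.733
  outer loop
   vertex 3.5 0.8 2.9
   vertex 0.4 0.6 0.2
   vertex 3.1 1.7 2.3
  endloop
 endfacet
 facet normal 0.650 -0.347 0.677
  outer loop
   vertex 3.5 0.8 2.9
   vertex 3.9 3.5 3.9
   vertex 2.4 0.3 3.7
  endloop
 endfacet
 facet normal 0.872 0.051 -0.487
  outer loop
   vertex 3.5 0.8 2.9
   vertex 3.6 2.9 3.3
   vertex 3.9 3.5 3.9
  endloop
 endfacet
 facet normal 0.866 0.053 -0.497
  outer loop
   vertex 3.5 0.8 2.9
   vertex 3.1 1.7 2.3
   vertex 3.6 2.9 3.3
  endloop
 endfacet
 facet normal -0.932 0.363 0.010
  outer loop
   vertex 1.3 2.9 0.6
   vertex 0.4 0.6 0.2
   vertex 1.4 3.1 2.7
  endloop
 endfacet
 facet normal -0.116 0.989 -0.089
  outer loop
   vertex 1.3 2.9 0.6
   vertex 1.4 3.1 2.7
   vertex 3.9 3.5 3.9
  endloop
 endfacet
 facet normal 0.735 0.259 -0.626
  outer loop
   vertex 1.3 2.9 0.6
   vertex 3.9 3.5 3.9
   vertex 3.6 2.9 3.3
  endloop
 endfacet
 facet normal 0.639 -0.118 -0.760
  outer loop
   vertex 1.3 2.9 0.6
   vertex 3.1 1.7 2.3
   vertex 0.4 0.6 0.2
  endloop
 endfacet
 facet normal 0.743 0.218 -0.633
  outer loop
   vertex 1.3 2.9 0.6
   vertex 3.6 2.9 3.3
   vertex 3.1 1.7 2.3
  endloop
 endfacet
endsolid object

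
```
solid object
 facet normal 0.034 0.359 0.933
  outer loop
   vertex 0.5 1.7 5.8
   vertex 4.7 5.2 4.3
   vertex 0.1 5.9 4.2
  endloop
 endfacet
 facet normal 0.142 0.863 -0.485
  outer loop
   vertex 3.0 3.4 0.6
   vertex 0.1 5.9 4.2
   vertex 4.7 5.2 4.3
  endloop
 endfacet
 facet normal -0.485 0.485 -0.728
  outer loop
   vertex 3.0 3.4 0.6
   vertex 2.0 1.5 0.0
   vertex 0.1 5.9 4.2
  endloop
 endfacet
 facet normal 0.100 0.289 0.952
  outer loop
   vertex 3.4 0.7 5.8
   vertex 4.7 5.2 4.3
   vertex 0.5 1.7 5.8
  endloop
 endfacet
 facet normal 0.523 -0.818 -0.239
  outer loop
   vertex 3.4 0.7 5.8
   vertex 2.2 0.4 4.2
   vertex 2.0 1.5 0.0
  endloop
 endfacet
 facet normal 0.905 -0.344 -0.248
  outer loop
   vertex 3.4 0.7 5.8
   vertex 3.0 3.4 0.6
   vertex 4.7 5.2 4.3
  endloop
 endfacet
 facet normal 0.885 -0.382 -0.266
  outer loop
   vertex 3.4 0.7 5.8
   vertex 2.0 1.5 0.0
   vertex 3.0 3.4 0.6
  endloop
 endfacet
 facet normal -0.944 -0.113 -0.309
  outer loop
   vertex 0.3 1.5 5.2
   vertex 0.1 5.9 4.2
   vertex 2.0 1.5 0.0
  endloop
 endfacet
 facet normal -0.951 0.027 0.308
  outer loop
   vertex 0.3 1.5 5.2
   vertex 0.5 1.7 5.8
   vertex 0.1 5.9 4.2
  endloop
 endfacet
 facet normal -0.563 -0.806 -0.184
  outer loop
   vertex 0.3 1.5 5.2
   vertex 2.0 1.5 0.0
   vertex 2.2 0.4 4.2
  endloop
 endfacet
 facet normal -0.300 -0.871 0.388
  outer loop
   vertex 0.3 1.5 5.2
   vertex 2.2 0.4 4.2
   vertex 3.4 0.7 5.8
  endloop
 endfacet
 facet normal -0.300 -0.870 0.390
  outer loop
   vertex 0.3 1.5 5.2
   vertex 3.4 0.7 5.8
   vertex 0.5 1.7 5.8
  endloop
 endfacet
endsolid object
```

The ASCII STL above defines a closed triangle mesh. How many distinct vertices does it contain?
8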